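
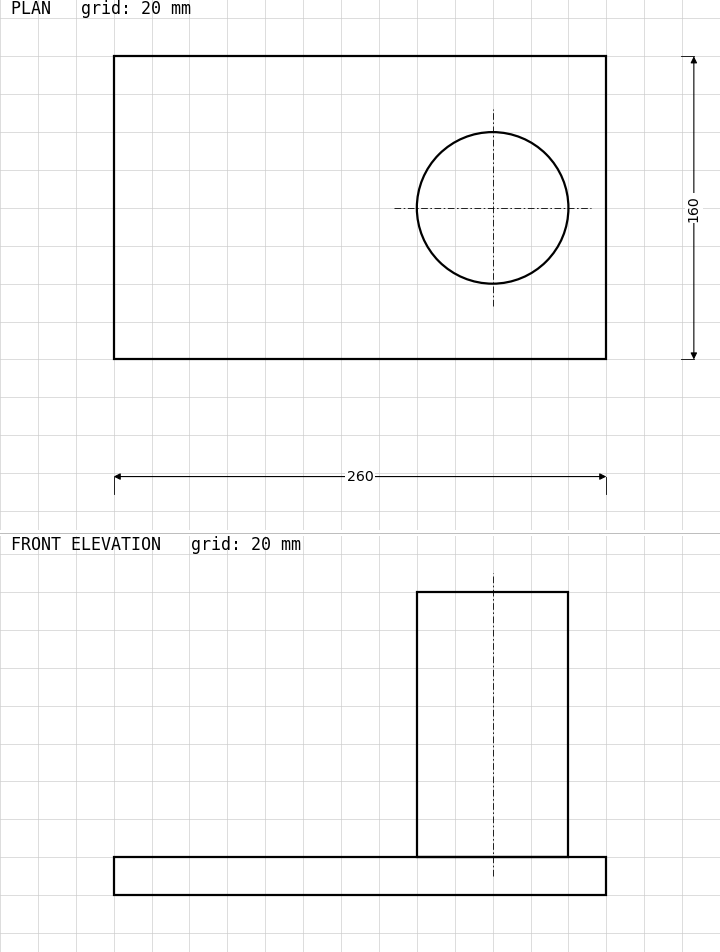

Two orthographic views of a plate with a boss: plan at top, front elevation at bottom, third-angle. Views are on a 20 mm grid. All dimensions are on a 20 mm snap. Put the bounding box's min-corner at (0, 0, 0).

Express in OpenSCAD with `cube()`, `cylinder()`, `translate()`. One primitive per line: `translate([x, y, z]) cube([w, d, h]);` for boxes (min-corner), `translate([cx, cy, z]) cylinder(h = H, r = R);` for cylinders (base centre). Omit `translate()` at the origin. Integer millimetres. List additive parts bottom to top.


cube([260, 160, 20]);
translate([200, 80, 20]) cylinder(h = 140, r = 40);


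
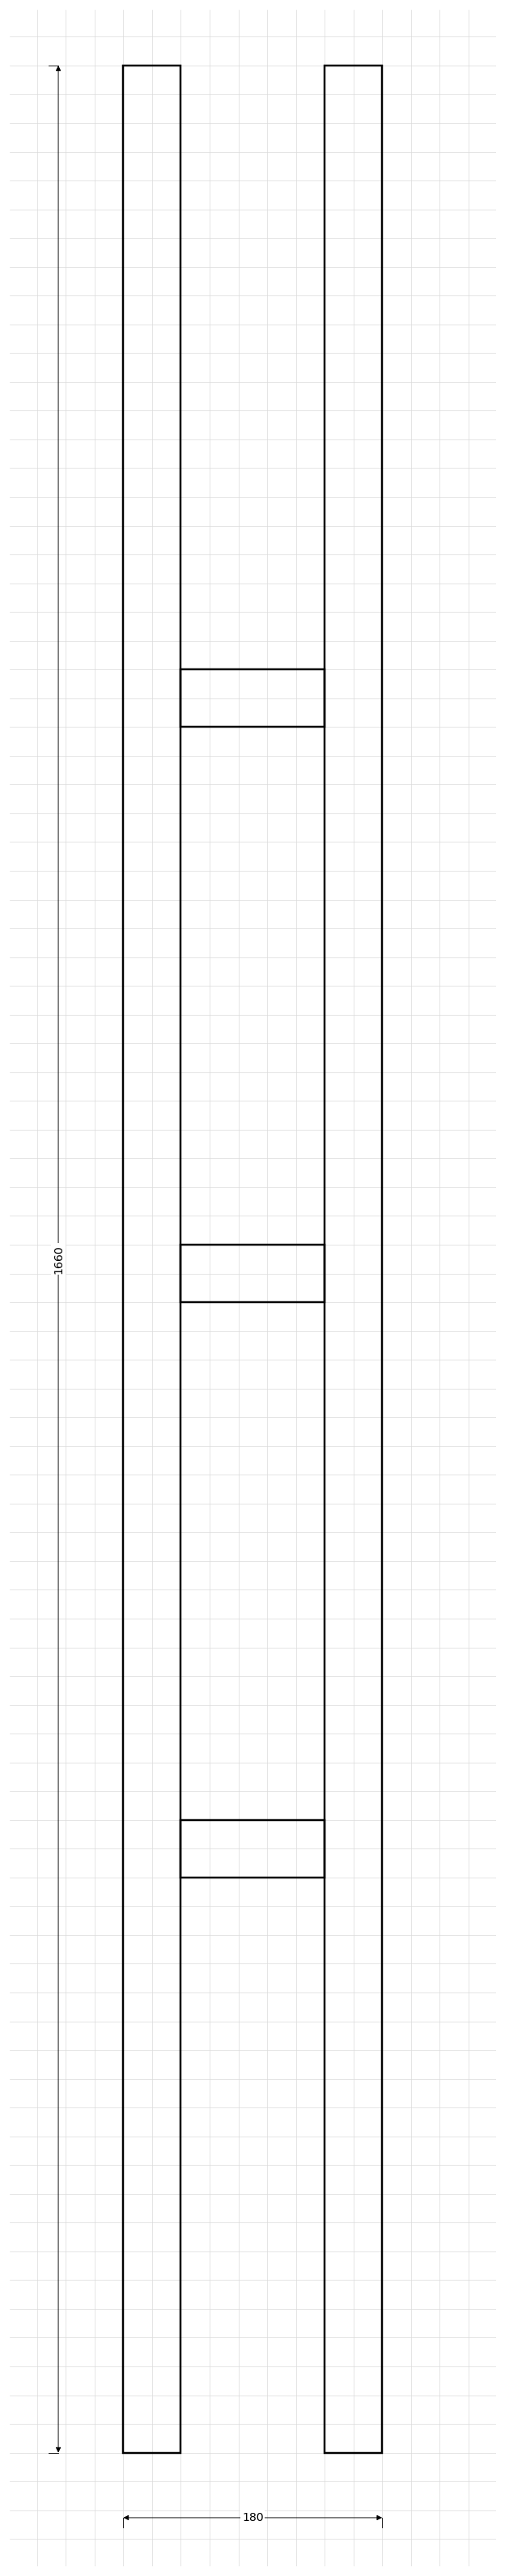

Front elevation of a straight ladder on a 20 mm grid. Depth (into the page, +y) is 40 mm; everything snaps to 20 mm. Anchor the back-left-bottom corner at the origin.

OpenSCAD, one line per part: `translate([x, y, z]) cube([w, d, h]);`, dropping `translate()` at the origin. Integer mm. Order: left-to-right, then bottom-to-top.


cube([40, 40, 1660]);
translate([40, 0, 400]) cube([100, 40, 40]);
translate([40, 0, 800]) cube([100, 40, 40]);
translate([40, 0, 1200]) cube([100, 40, 40]);
translate([140, 0, 0]) cube([40, 40, 1660]);


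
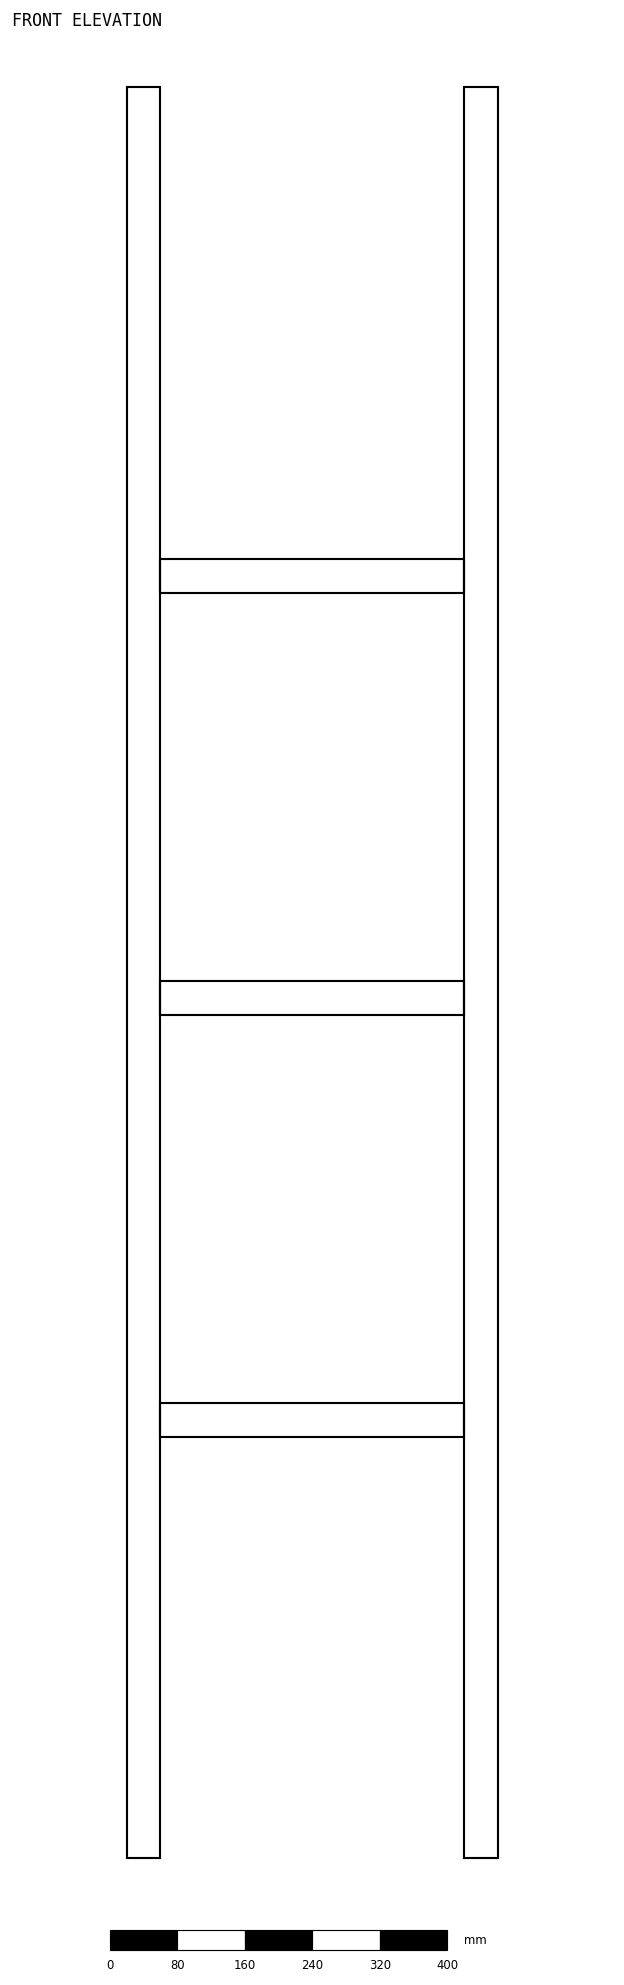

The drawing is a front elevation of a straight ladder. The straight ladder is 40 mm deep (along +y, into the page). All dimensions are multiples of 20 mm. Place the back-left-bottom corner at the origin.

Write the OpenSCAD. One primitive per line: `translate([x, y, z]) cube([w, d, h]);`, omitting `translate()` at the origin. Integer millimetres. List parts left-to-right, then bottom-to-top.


cube([40, 40, 2100]);
translate([40, 0, 500]) cube([360, 40, 40]);
translate([40, 0, 1000]) cube([360, 40, 40]);
translate([40, 0, 1500]) cube([360, 40, 40]);
translate([400, 0, 0]) cube([40, 40, 2100]);


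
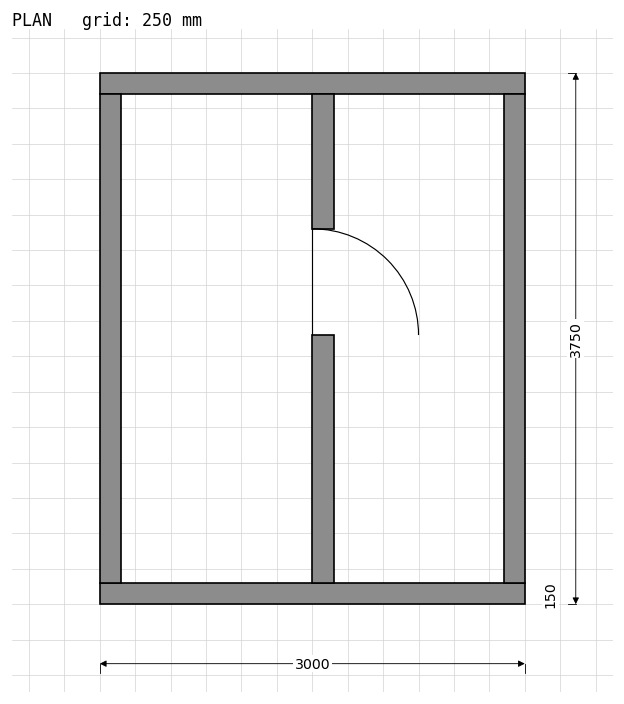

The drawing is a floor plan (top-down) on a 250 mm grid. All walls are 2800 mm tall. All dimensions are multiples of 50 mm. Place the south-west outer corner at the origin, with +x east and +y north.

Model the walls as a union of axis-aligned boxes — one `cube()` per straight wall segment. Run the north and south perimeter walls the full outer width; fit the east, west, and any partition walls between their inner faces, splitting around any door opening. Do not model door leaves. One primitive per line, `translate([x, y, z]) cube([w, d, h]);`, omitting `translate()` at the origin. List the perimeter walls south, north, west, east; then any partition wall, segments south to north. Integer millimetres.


cube([3000, 150, 2800]);
translate([0, 3600, 0]) cube([3000, 150, 2800]);
translate([0, 150, 0]) cube([150, 3450, 2800]);
translate([2850, 150, 0]) cube([150, 3450, 2800]);
translate([1500, 150, 0]) cube([150, 1750, 2800]);
translate([1500, 2650, 0]) cube([150, 950, 2800]);


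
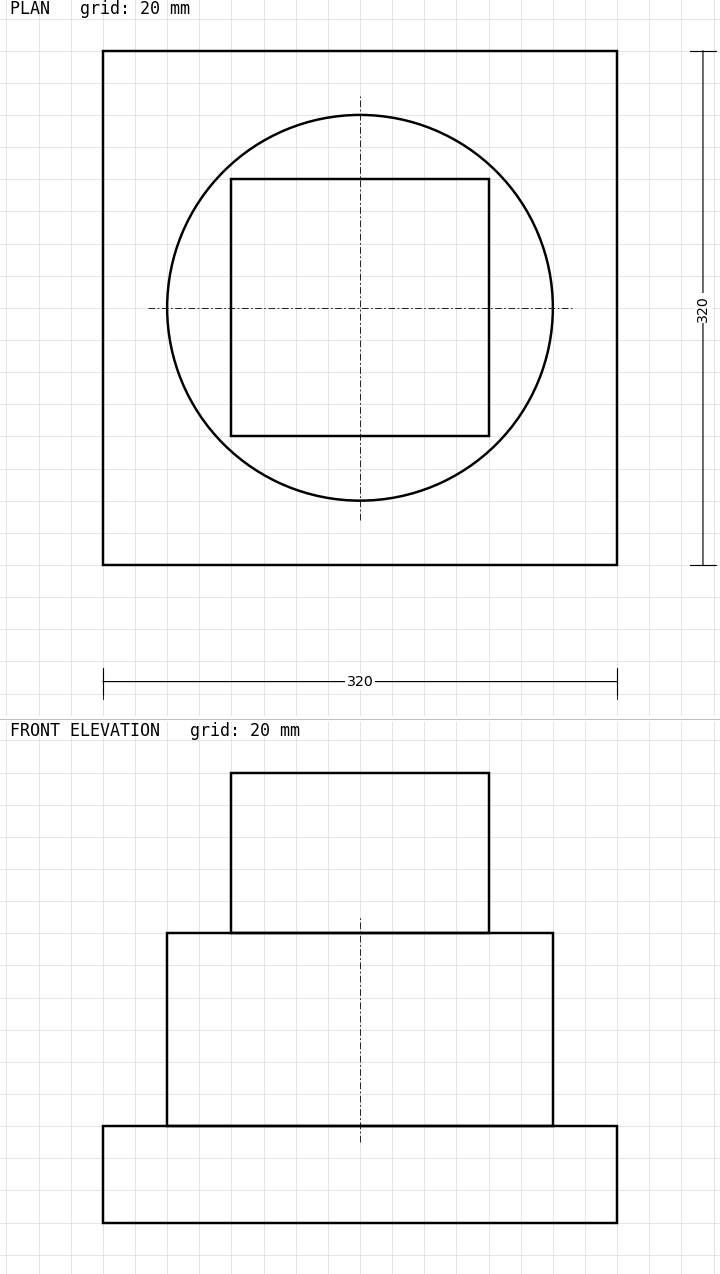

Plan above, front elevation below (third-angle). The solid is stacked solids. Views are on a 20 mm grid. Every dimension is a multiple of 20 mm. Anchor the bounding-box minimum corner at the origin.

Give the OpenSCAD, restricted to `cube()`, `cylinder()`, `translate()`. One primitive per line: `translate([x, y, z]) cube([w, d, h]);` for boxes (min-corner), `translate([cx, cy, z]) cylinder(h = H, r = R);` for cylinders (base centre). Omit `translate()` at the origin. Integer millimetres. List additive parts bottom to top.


cube([320, 320, 60]);
translate([160, 160, 60]) cylinder(h = 120, r = 120);
translate([80, 80, 180]) cube([160, 160, 100]);


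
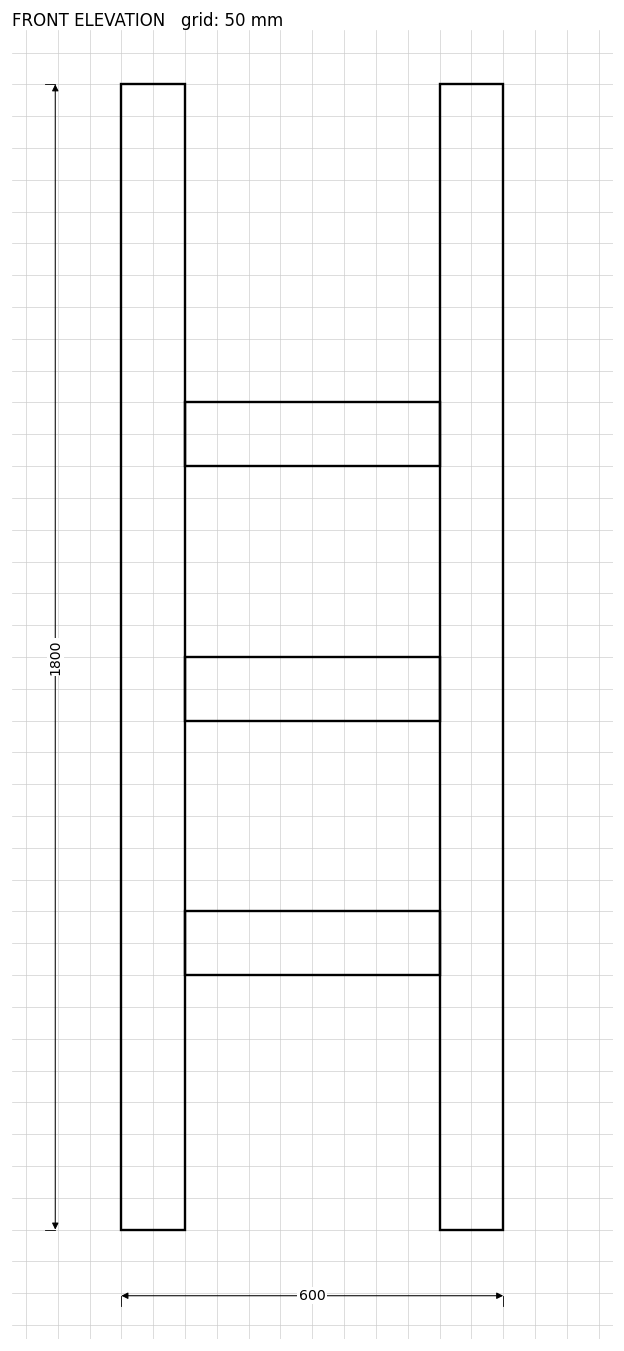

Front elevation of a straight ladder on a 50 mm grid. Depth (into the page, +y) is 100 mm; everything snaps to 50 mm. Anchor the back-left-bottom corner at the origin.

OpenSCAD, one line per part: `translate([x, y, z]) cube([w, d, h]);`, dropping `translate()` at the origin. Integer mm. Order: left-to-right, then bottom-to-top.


cube([100, 100, 1800]);
translate([100, 0, 400]) cube([400, 100, 100]);
translate([100, 0, 800]) cube([400, 100, 100]);
translate([100, 0, 1200]) cube([400, 100, 100]);
translate([500, 0, 0]) cube([100, 100, 1800]);


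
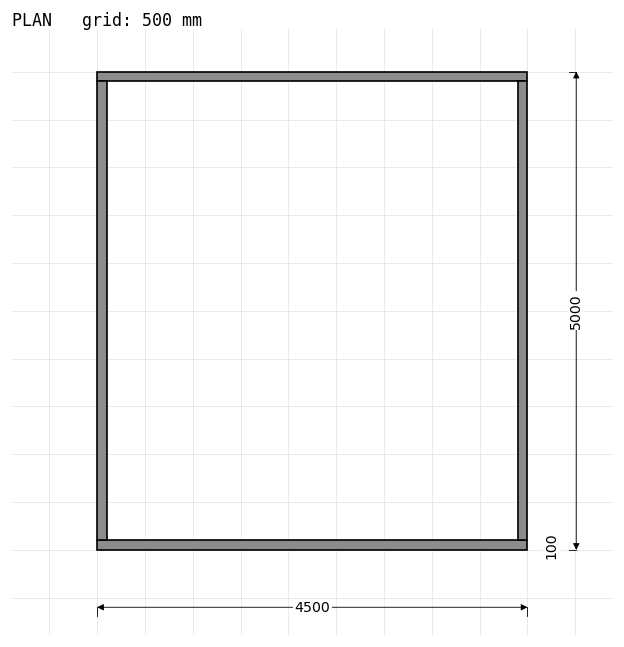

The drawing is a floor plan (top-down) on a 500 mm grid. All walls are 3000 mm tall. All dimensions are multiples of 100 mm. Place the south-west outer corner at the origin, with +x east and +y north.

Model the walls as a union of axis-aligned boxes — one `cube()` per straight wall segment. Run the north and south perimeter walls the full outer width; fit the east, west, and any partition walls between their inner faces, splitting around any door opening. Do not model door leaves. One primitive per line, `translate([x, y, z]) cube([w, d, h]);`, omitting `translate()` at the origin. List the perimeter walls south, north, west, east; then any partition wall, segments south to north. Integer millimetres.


cube([4500, 100, 3000]);
translate([0, 4900, 0]) cube([4500, 100, 3000]);
translate([0, 100, 0]) cube([100, 4800, 3000]);
translate([4400, 100, 0]) cube([100, 4800, 3000]);


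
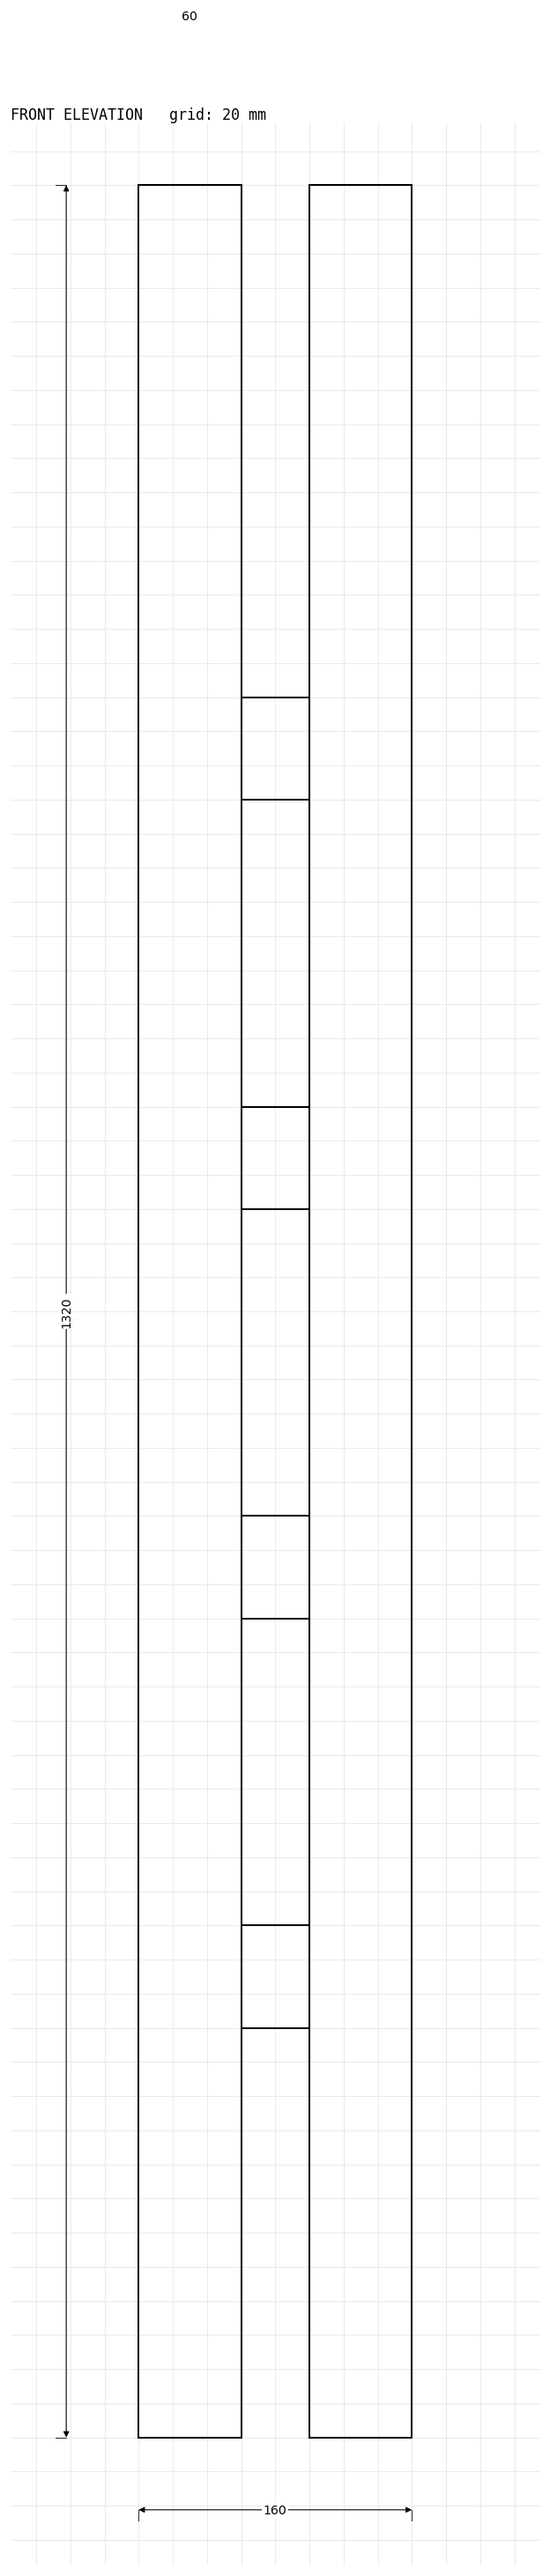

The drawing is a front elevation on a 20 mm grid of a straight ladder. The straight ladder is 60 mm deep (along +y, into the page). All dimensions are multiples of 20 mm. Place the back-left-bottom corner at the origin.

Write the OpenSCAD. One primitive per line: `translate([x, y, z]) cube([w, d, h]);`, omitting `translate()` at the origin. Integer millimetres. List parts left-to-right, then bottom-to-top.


cube([60, 60, 1320]);
translate([60, 0, 240]) cube([40, 60, 60]);
translate([60, 0, 480]) cube([40, 60, 60]);
translate([60, 0, 720]) cube([40, 60, 60]);
translate([60, 0, 960]) cube([40, 60, 60]);
translate([100, 0, 0]) cube([60, 60, 1320]);


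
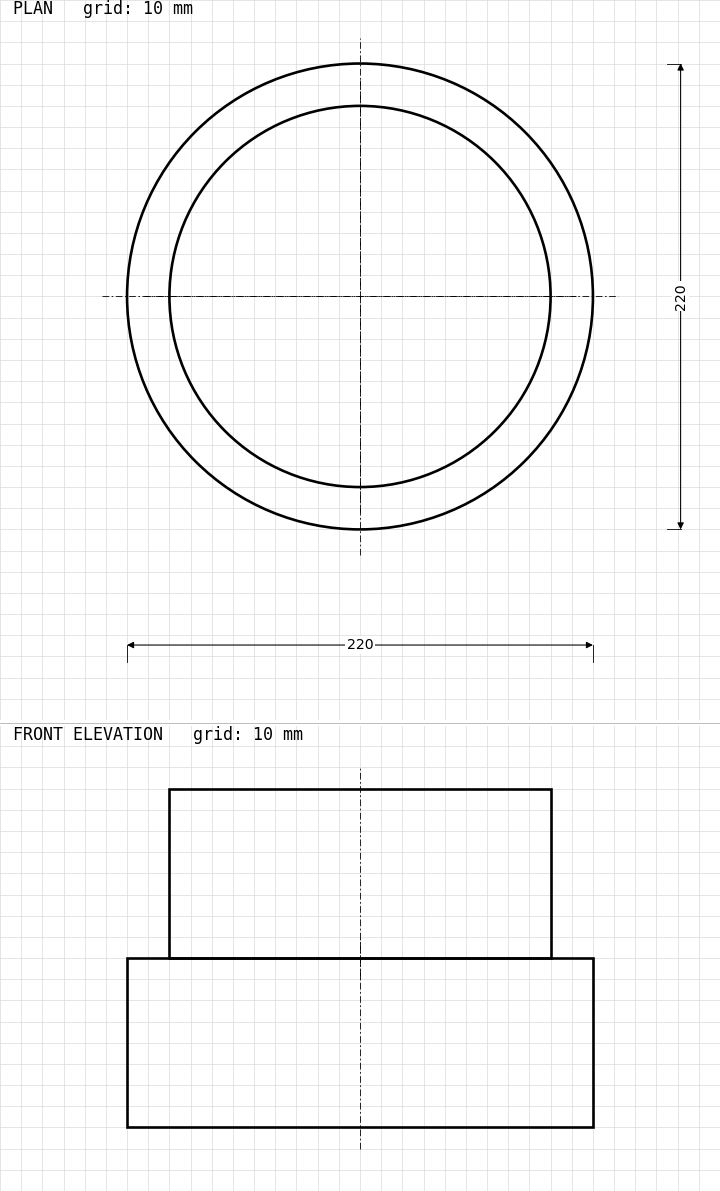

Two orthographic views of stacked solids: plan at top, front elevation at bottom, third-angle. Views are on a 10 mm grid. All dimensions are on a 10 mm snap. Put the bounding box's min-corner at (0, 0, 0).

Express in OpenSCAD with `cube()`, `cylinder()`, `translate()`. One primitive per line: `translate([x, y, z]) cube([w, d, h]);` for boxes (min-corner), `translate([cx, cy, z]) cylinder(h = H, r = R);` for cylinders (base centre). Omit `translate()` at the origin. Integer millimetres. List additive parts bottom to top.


translate([110, 110, 0]) cylinder(h = 80, r = 110);
translate([110, 110, 80]) cylinder(h = 80, r = 90);


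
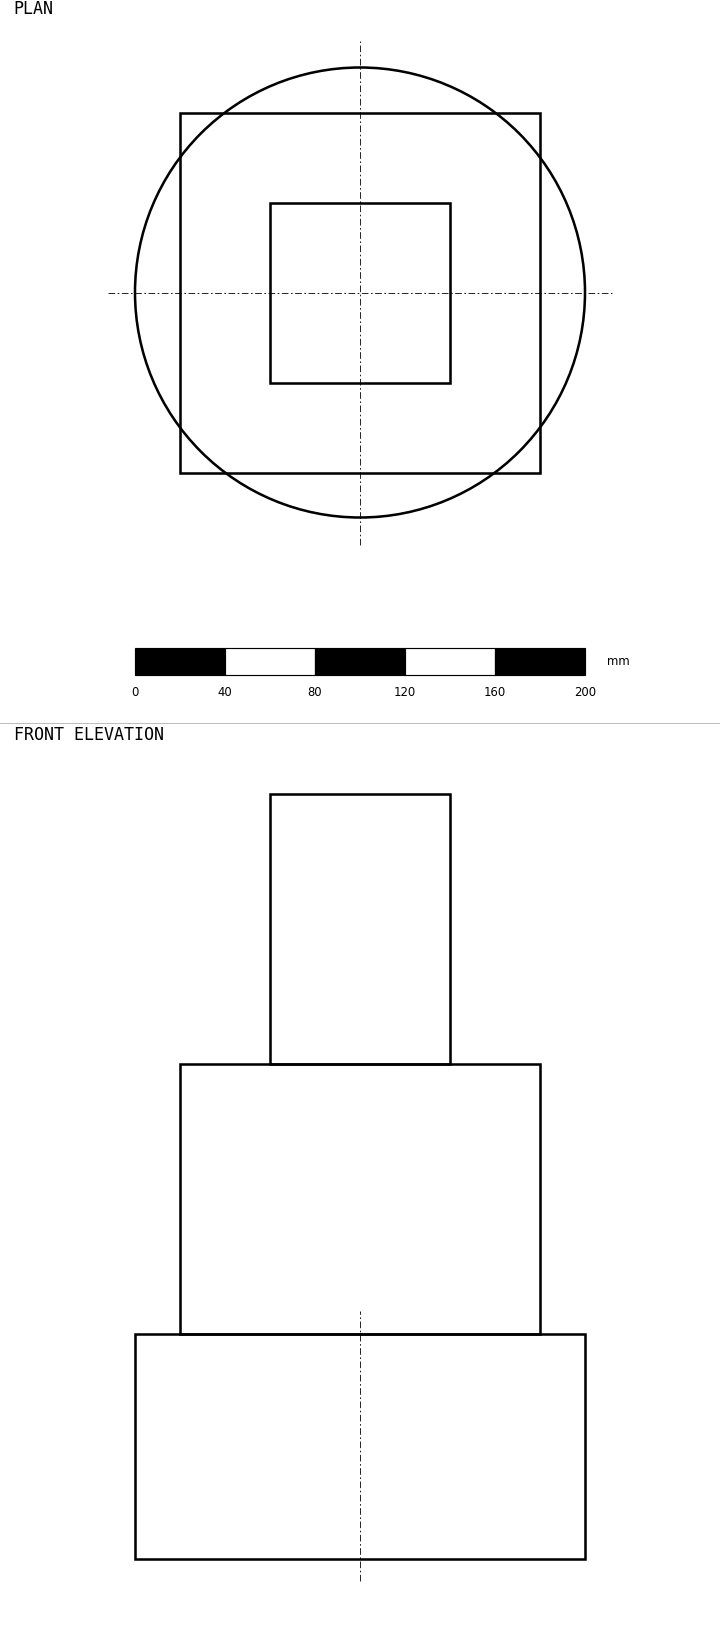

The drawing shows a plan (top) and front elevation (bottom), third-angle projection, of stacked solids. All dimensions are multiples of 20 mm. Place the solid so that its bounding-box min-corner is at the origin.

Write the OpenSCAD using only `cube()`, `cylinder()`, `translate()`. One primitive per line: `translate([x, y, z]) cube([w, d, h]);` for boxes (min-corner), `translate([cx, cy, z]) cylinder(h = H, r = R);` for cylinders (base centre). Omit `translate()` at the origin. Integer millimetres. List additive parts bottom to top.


translate([100, 100, 0]) cylinder(h = 100, r = 100);
translate([20, 20, 100]) cube([160, 160, 120]);
translate([60, 60, 220]) cube([80, 80, 120]);


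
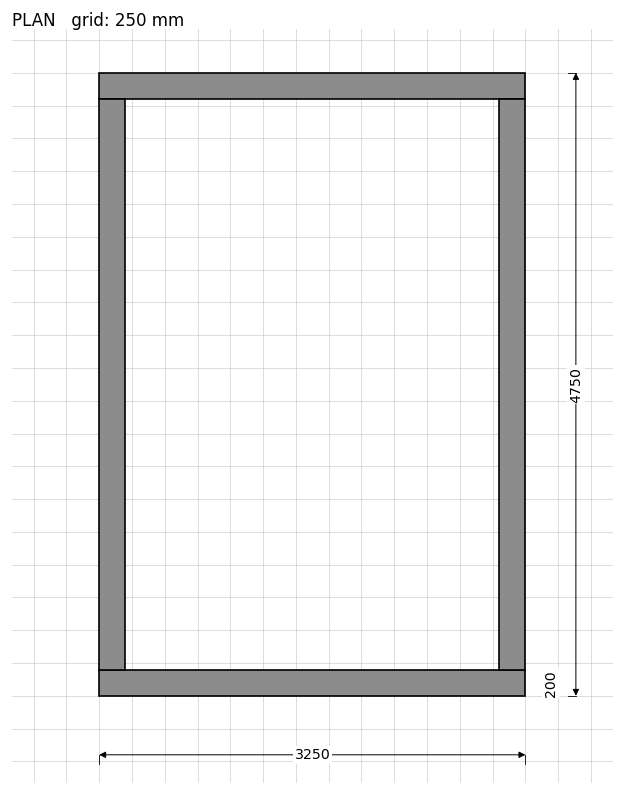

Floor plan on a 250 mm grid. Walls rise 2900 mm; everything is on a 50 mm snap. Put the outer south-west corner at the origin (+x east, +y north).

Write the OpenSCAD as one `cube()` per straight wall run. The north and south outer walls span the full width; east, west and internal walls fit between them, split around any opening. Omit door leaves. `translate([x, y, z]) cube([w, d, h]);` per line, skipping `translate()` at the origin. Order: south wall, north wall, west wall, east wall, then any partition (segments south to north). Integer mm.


cube([3250, 200, 2900]);
translate([0, 4550, 0]) cube([3250, 200, 2900]);
translate([0, 200, 0]) cube([200, 4350, 2900]);
translate([3050, 200, 0]) cube([200, 4350, 2900]);


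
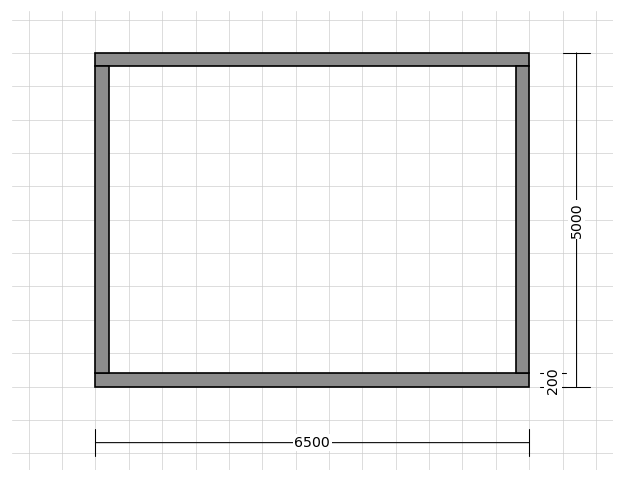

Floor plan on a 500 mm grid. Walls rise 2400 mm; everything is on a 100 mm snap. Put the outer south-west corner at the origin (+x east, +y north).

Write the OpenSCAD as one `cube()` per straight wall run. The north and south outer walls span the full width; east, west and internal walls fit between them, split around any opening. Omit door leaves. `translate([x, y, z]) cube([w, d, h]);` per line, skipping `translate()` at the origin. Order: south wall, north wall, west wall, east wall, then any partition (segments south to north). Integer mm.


cube([6500, 200, 2400]);
translate([0, 4800, 0]) cube([6500, 200, 2400]);
translate([0, 200, 0]) cube([200, 4600, 2400]);
translate([6300, 200, 0]) cube([200, 4600, 2400]);


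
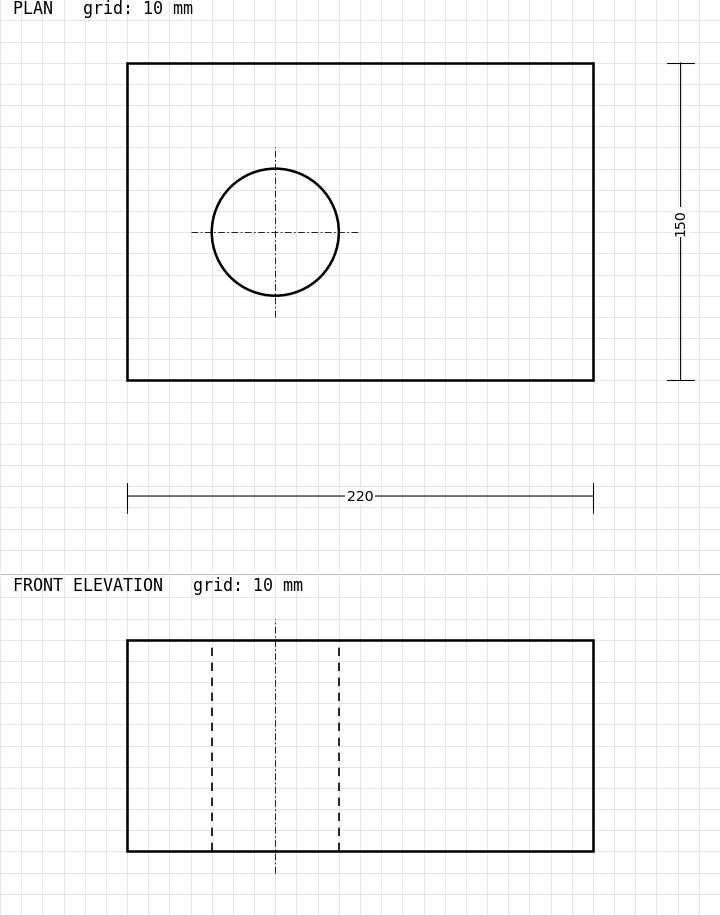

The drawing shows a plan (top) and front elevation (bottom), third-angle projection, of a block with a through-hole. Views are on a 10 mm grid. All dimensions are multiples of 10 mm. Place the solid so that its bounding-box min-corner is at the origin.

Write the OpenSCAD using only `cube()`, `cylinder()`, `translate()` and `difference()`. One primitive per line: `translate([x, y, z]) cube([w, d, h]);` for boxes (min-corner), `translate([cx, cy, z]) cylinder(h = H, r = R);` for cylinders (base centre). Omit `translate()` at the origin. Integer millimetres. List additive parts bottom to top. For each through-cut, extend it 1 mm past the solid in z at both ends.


difference() {
  cube([220, 150, 100]);
  translate([70, 70, -1]) cylinder(h = 102, r = 30);
}


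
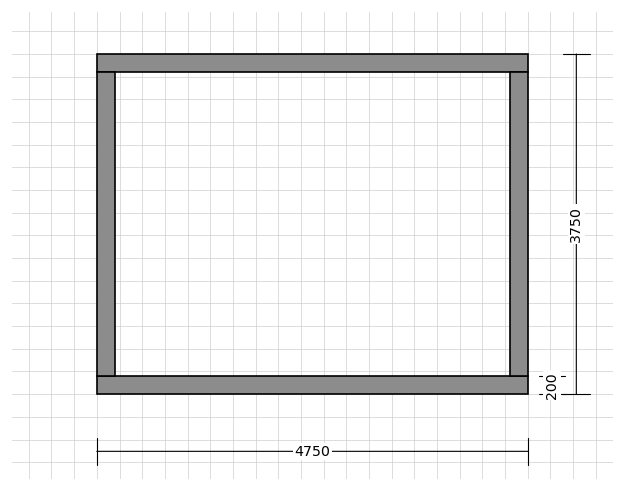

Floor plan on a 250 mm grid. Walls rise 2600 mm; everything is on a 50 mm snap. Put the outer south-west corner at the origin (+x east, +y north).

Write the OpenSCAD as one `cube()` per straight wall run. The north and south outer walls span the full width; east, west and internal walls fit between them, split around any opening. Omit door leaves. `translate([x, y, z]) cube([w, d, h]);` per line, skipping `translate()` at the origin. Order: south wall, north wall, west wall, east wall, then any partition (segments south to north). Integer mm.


cube([4750, 200, 2600]);
translate([0, 3550, 0]) cube([4750, 200, 2600]);
translate([0, 200, 0]) cube([200, 3350, 2600]);
translate([4550, 200, 0]) cube([200, 3350, 2600]);


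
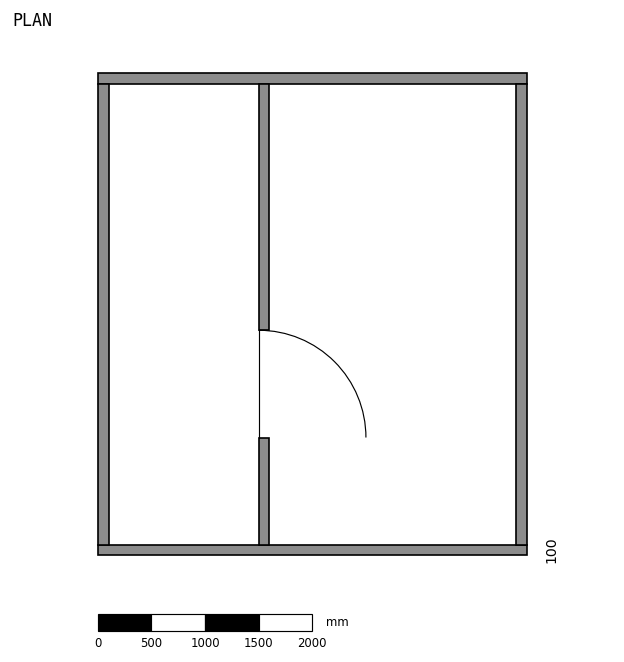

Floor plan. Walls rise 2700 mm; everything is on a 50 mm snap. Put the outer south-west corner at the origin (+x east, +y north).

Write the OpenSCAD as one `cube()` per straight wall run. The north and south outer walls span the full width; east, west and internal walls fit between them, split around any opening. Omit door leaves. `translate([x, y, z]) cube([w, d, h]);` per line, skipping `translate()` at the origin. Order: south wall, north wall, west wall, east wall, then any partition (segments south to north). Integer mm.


cube([4000, 100, 2700]);
translate([0, 4400, 0]) cube([4000, 100, 2700]);
translate([0, 100, 0]) cube([100, 4300, 2700]);
translate([3900, 100, 0]) cube([100, 4300, 2700]);
translate([1500, 100, 0]) cube([100, 1000, 2700]);
translate([1500, 2100, 0]) cube([100, 2300, 2700]);


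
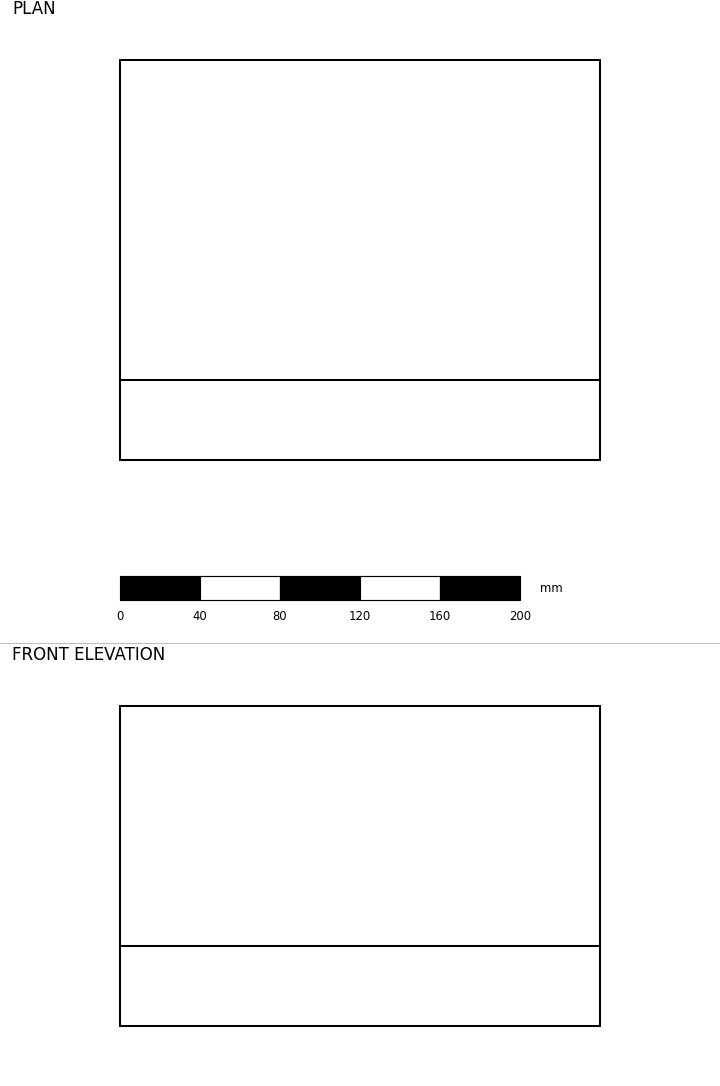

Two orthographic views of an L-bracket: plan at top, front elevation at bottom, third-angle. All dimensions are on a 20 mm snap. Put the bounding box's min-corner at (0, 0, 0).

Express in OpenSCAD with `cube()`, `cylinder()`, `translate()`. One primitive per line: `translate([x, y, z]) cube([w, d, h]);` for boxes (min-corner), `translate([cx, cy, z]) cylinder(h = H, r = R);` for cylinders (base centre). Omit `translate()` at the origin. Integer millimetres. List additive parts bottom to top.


cube([240, 200, 40]);
translate([0, 0, 40]) cube([240, 40, 120]);


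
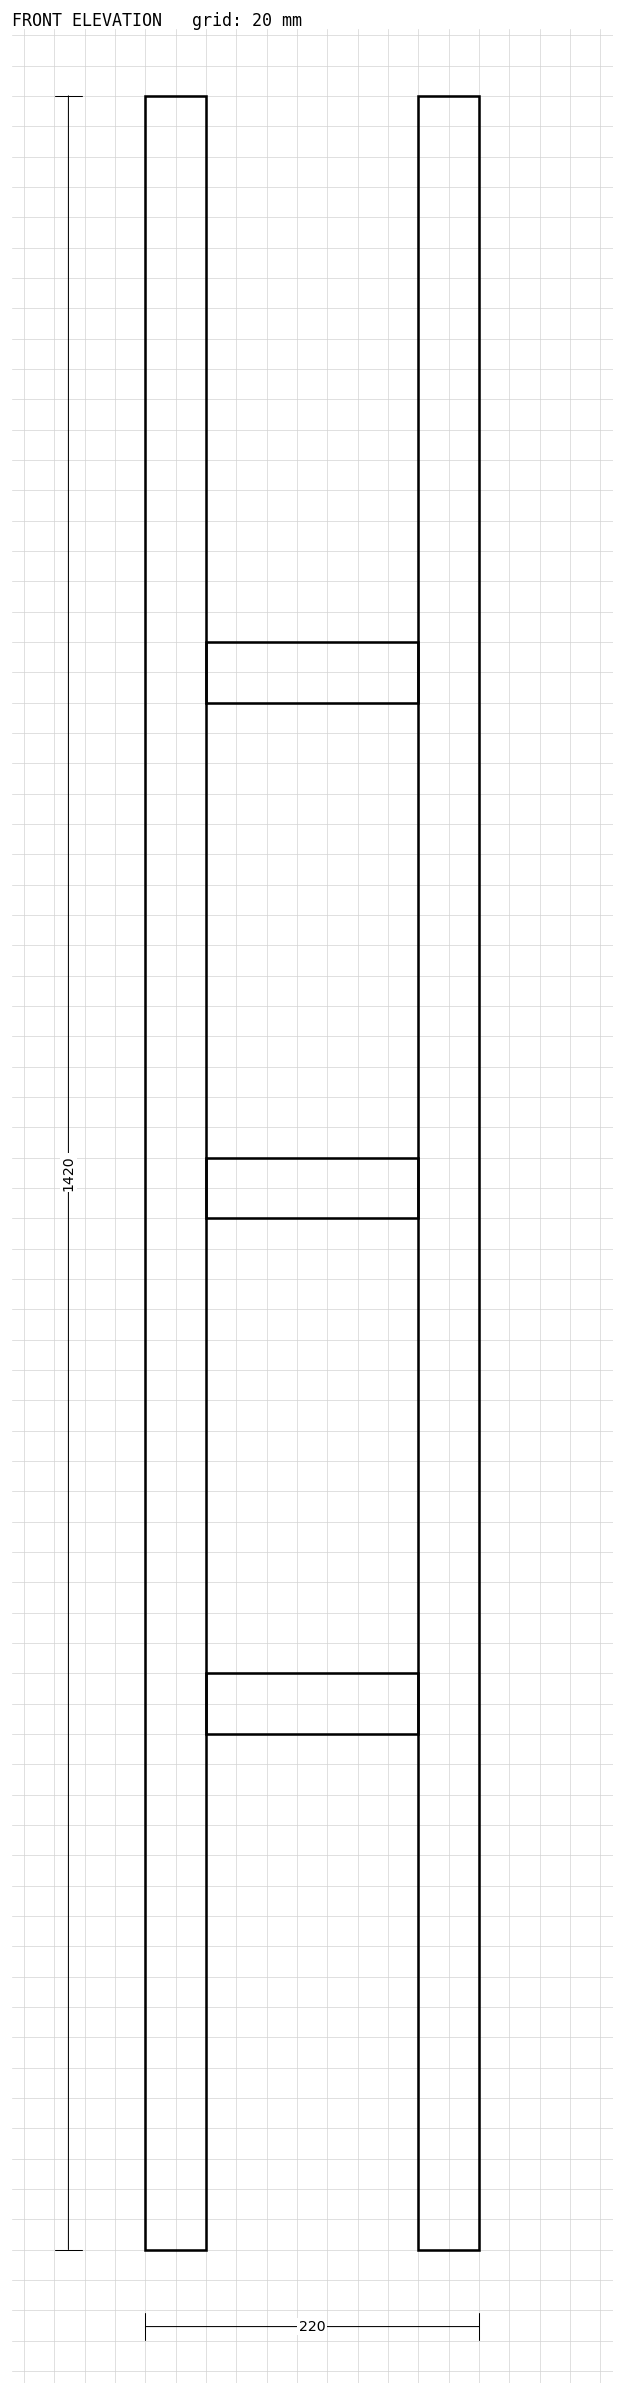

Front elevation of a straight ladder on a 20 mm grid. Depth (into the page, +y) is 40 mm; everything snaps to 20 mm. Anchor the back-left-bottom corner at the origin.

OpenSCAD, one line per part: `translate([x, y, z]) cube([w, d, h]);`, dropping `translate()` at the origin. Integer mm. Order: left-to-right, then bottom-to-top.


cube([40, 40, 1420]);
translate([40, 0, 340]) cube([140, 40, 40]);
translate([40, 0, 680]) cube([140, 40, 40]);
translate([40, 0, 1020]) cube([140, 40, 40]);
translate([180, 0, 0]) cube([40, 40, 1420]);


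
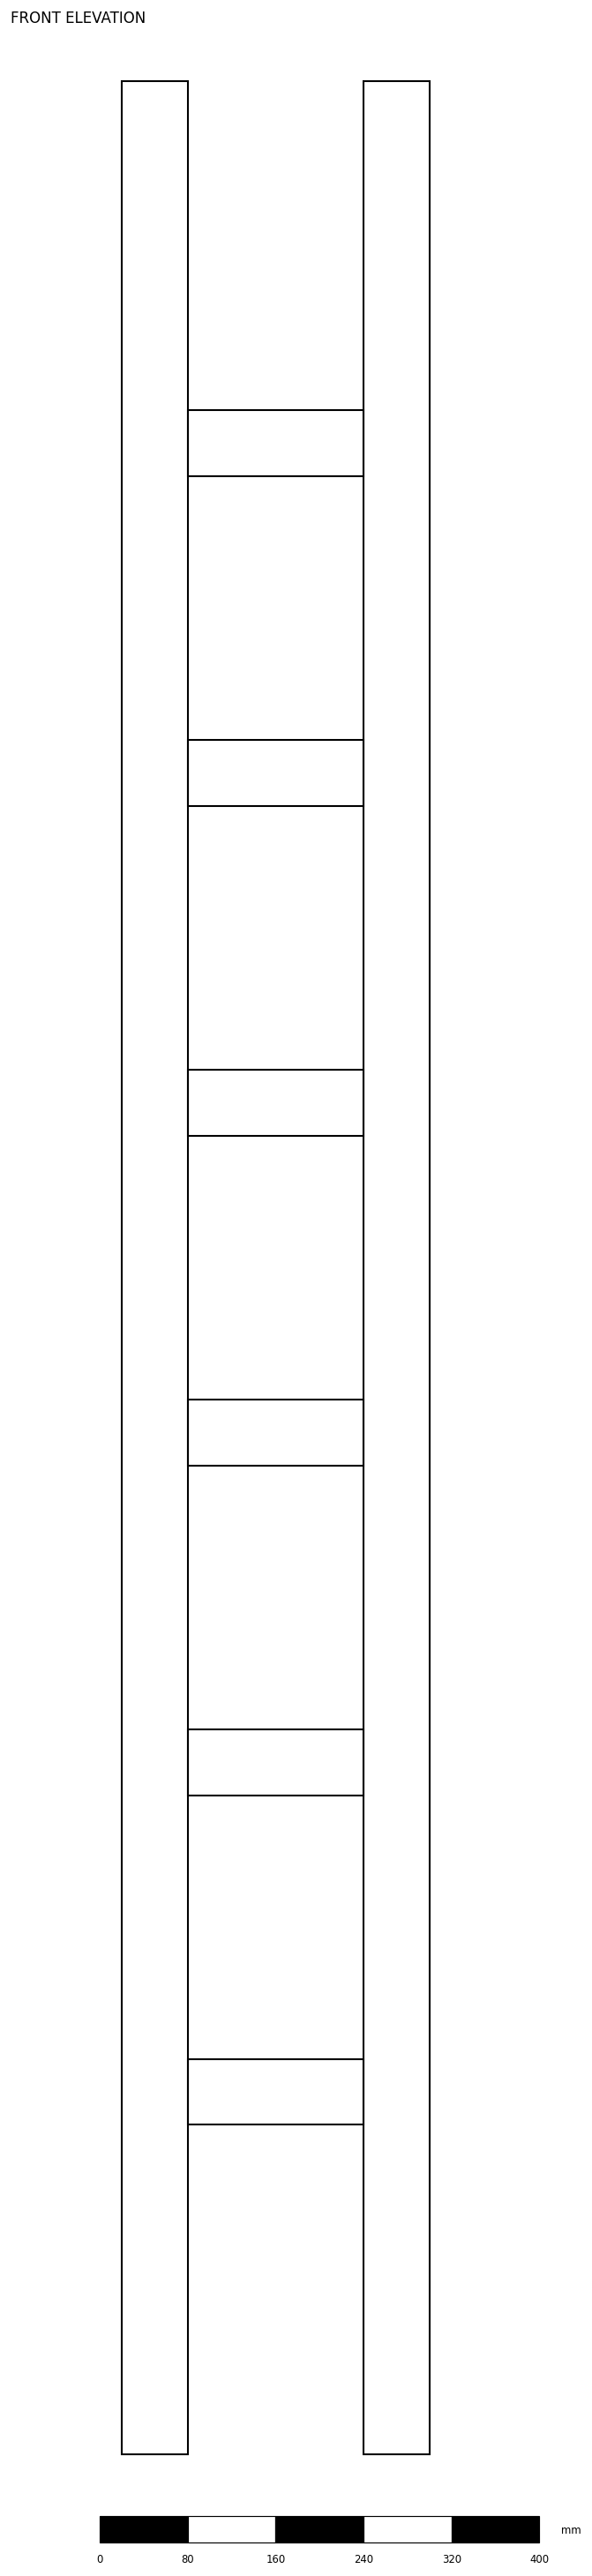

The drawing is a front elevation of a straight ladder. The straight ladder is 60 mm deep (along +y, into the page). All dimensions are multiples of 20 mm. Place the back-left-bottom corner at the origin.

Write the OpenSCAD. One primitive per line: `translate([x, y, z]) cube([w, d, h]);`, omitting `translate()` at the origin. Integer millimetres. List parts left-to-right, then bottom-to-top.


cube([60, 60, 2160]);
translate([60, 0, 300]) cube([160, 60, 60]);
translate([60, 0, 600]) cube([160, 60, 60]);
translate([60, 0, 900]) cube([160, 60, 60]);
translate([60, 0, 1200]) cube([160, 60, 60]);
translate([60, 0, 1500]) cube([160, 60, 60]);
translate([60, 0, 1800]) cube([160, 60, 60]);
translate([220, 0, 0]) cube([60, 60, 2160]);


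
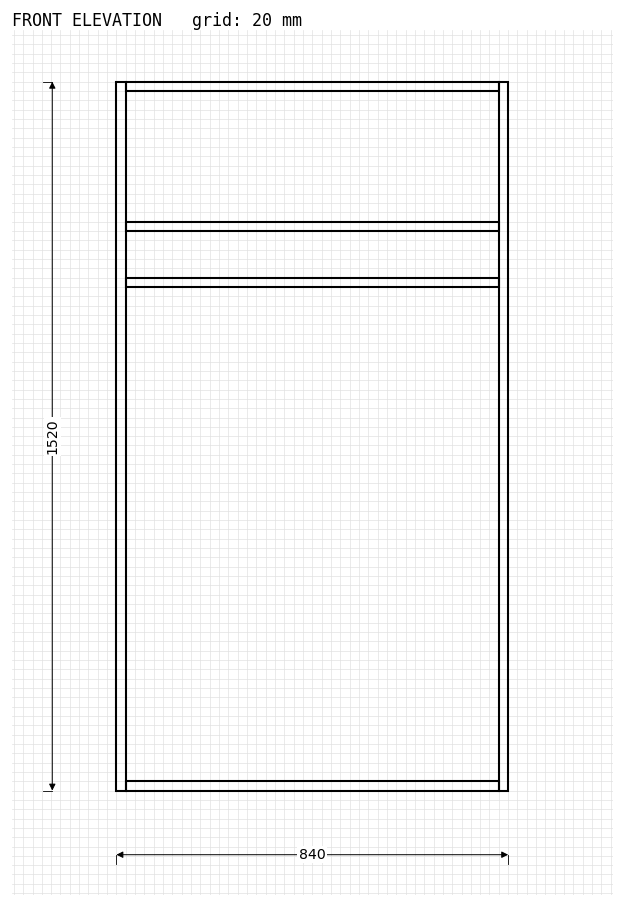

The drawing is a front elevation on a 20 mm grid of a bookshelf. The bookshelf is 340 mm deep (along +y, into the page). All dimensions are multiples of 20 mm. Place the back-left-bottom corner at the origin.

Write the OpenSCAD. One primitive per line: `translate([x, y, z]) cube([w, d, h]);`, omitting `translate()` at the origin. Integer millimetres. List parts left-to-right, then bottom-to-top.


cube([20, 340, 1520]);
translate([20, 0, 0]) cube([800, 340, 20]);
translate([20, 0, 1080]) cube([800, 340, 20]);
translate([20, 0, 1200]) cube([800, 340, 20]);
translate([20, 0, 1500]) cube([800, 340, 20]);
translate([820, 0, 0]) cube([20, 340, 1520]);


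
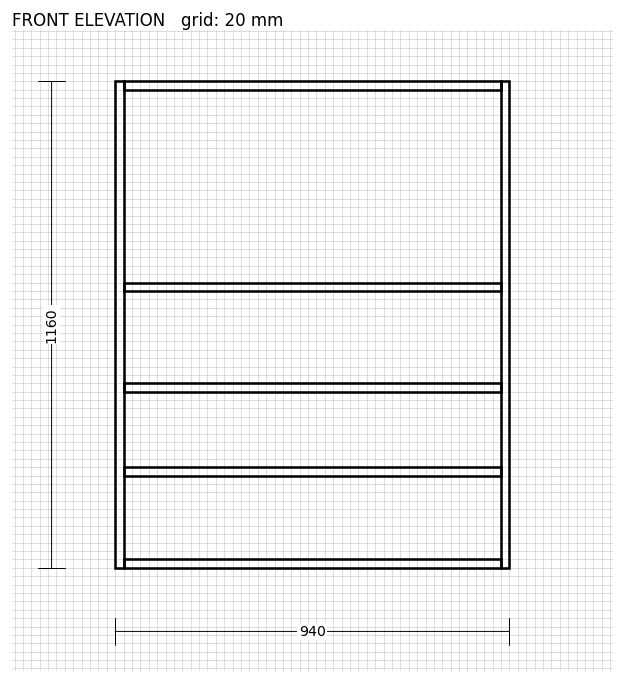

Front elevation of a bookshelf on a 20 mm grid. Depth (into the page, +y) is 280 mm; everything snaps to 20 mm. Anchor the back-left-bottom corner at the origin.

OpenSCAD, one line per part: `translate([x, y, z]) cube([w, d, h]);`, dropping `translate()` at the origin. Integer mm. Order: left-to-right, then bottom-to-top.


cube([20, 280, 1160]);
translate([20, 0, 0]) cube([900, 280, 20]);
translate([20, 0, 220]) cube([900, 280, 20]);
translate([20, 0, 420]) cube([900, 280, 20]);
translate([20, 0, 660]) cube([900, 280, 20]);
translate([20, 0, 1140]) cube([900, 280, 20]);
translate([920, 0, 0]) cube([20, 280, 1160]);


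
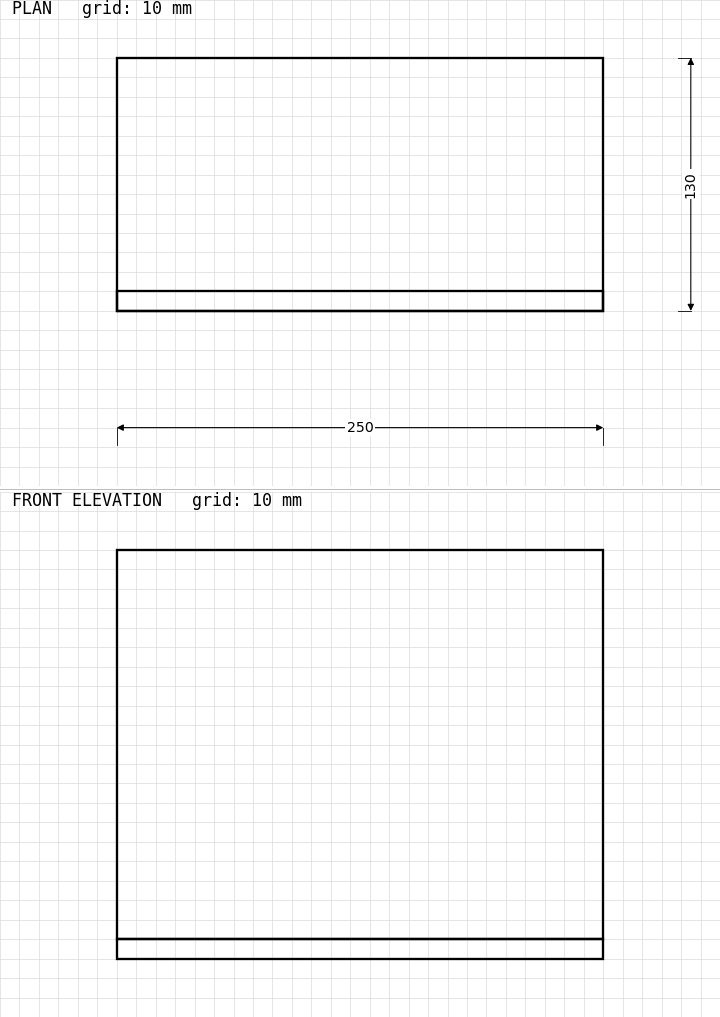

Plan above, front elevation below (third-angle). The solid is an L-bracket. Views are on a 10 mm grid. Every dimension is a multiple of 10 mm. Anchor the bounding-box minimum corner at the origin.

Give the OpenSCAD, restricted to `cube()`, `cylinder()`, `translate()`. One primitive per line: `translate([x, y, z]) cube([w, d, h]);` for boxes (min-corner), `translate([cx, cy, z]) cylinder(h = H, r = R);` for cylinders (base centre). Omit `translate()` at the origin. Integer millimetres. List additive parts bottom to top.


cube([250, 130, 10]);
translate([0, 0, 10]) cube([250, 10, 200]);


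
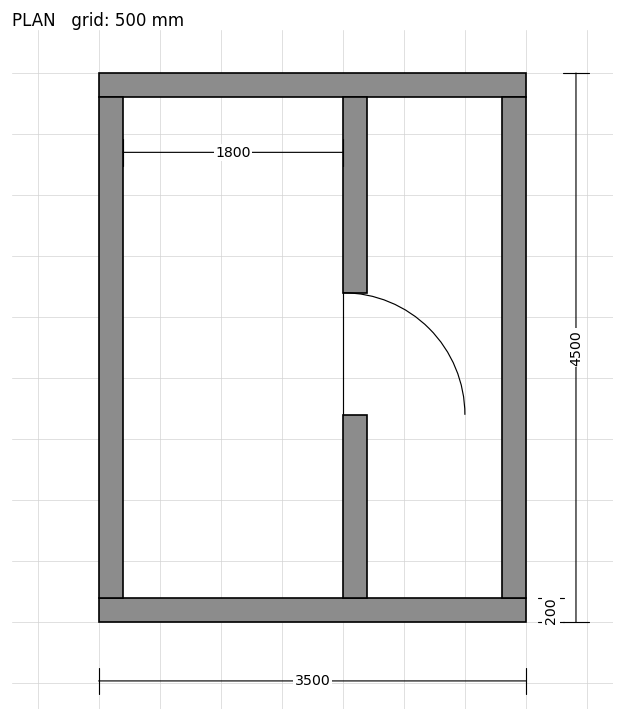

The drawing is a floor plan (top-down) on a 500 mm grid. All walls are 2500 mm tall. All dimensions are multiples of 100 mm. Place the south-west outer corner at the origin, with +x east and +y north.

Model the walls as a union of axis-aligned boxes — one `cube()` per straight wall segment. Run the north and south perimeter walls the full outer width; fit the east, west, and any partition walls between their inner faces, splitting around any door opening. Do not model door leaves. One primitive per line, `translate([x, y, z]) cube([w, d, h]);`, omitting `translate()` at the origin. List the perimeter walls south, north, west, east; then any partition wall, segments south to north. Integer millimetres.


cube([3500, 200, 2500]);
translate([0, 4300, 0]) cube([3500, 200, 2500]);
translate([0, 200, 0]) cube([200, 4100, 2500]);
translate([3300, 200, 0]) cube([200, 4100, 2500]);
translate([2000, 200, 0]) cube([200, 1500, 2500]);
translate([2000, 2700, 0]) cube([200, 1600, 2500]);


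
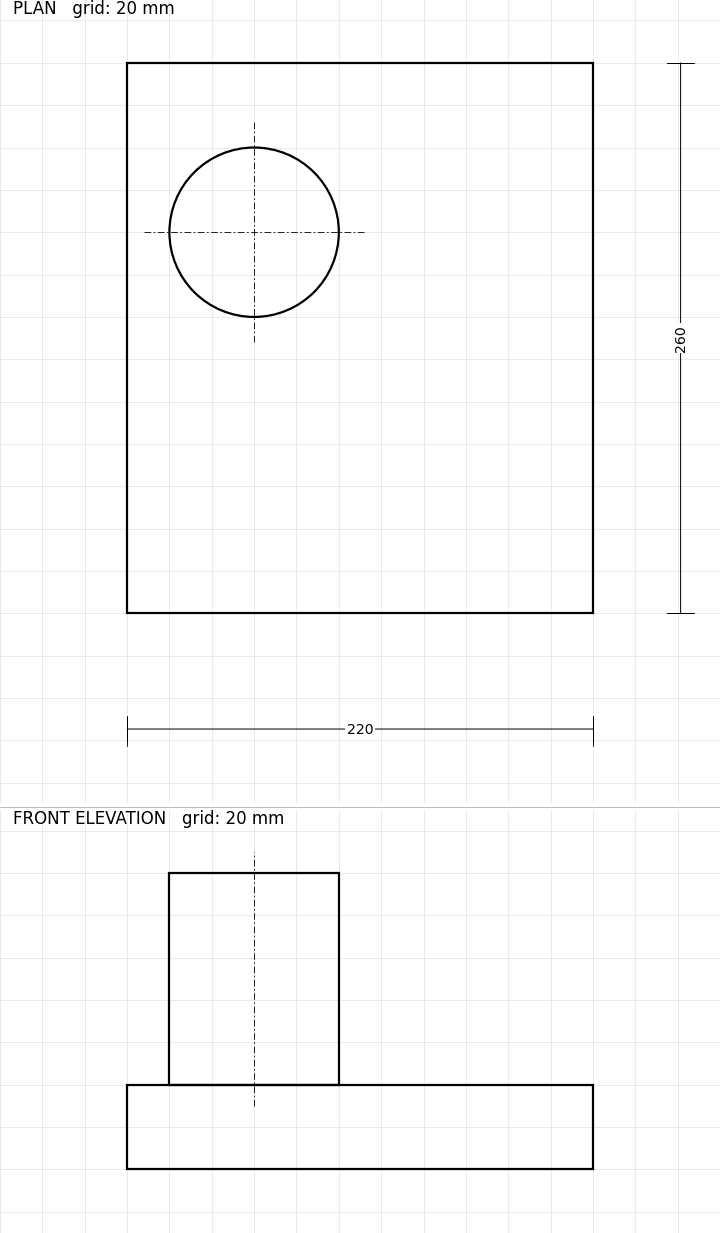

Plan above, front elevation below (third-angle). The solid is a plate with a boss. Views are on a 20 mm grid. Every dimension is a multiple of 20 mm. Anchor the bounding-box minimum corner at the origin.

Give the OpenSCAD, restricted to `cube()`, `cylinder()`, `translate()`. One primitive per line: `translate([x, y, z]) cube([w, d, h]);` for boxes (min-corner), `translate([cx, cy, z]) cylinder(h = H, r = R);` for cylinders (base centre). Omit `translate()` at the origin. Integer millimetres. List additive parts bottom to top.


cube([220, 260, 40]);
translate([60, 180, 40]) cylinder(h = 100, r = 40);


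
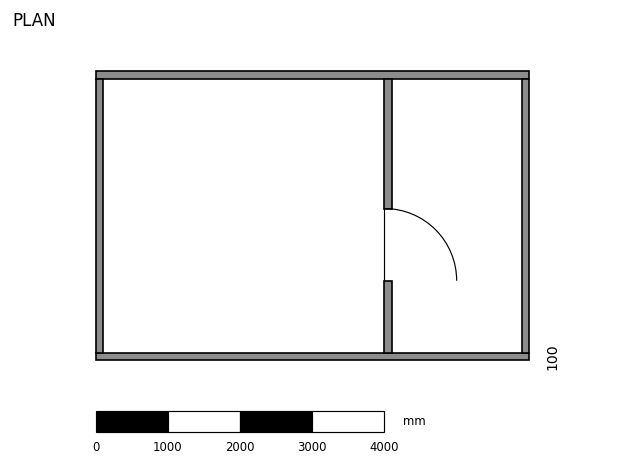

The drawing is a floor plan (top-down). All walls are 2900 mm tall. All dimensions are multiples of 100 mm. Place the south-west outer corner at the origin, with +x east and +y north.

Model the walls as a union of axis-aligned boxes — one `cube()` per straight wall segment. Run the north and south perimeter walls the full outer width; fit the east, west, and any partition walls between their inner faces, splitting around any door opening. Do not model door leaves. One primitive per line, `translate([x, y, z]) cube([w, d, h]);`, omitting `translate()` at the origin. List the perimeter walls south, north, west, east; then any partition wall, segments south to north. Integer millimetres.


cube([6000, 100, 2900]);
translate([0, 3900, 0]) cube([6000, 100, 2900]);
translate([0, 100, 0]) cube([100, 3800, 2900]);
translate([5900, 100, 0]) cube([100, 3800, 2900]);
translate([4000, 100, 0]) cube([100, 1000, 2900]);
translate([4000, 2100, 0]) cube([100, 1800, 2900]);


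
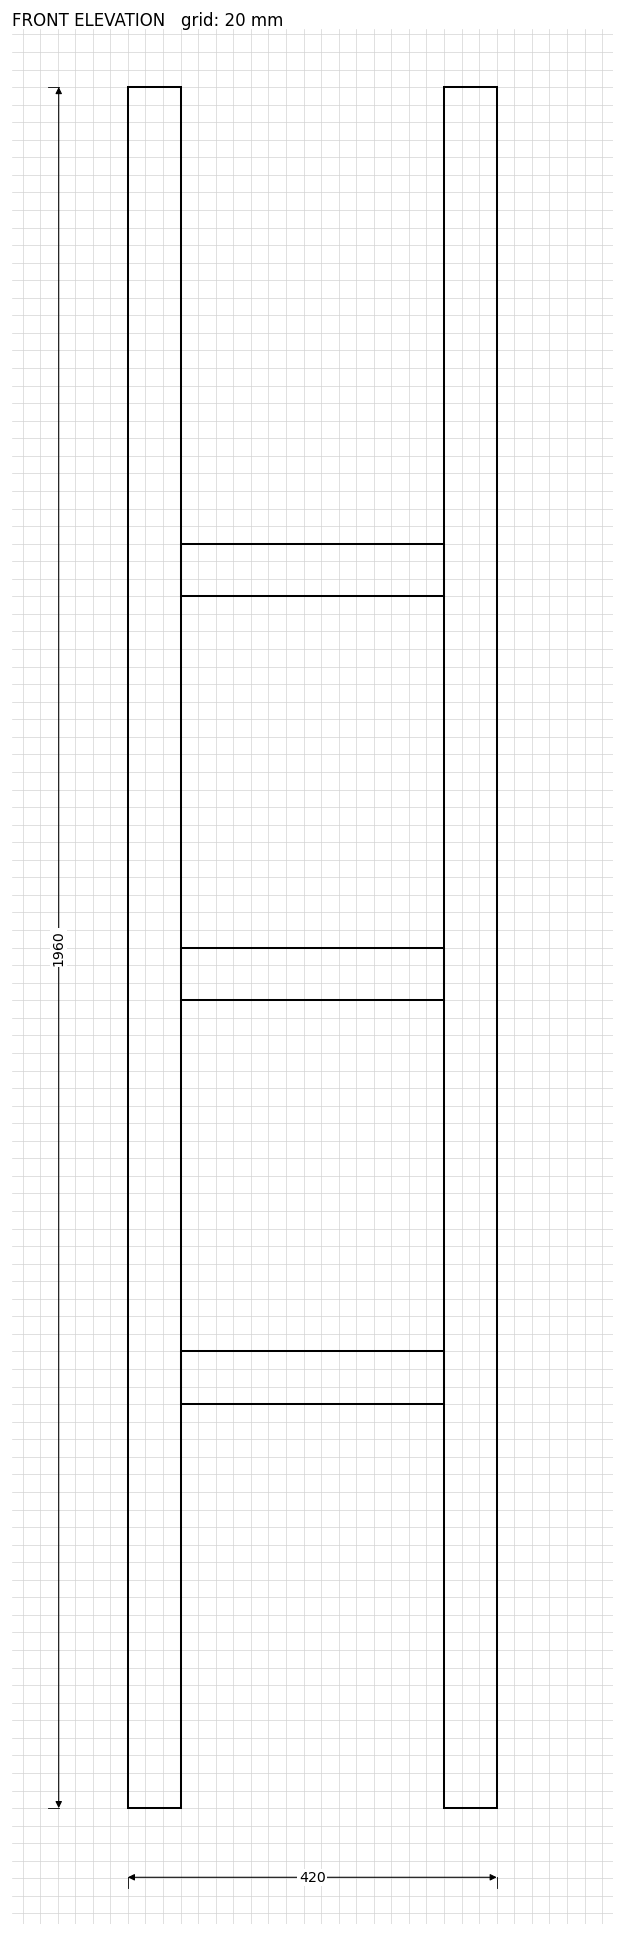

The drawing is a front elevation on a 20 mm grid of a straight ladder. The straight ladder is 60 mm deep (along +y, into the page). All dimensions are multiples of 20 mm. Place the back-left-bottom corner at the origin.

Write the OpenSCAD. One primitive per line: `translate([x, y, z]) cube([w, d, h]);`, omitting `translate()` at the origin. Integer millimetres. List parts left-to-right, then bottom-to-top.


cube([60, 60, 1960]);
translate([60, 0, 460]) cube([300, 60, 60]);
translate([60, 0, 920]) cube([300, 60, 60]);
translate([60, 0, 1380]) cube([300, 60, 60]);
translate([360, 0, 0]) cube([60, 60, 1960]);


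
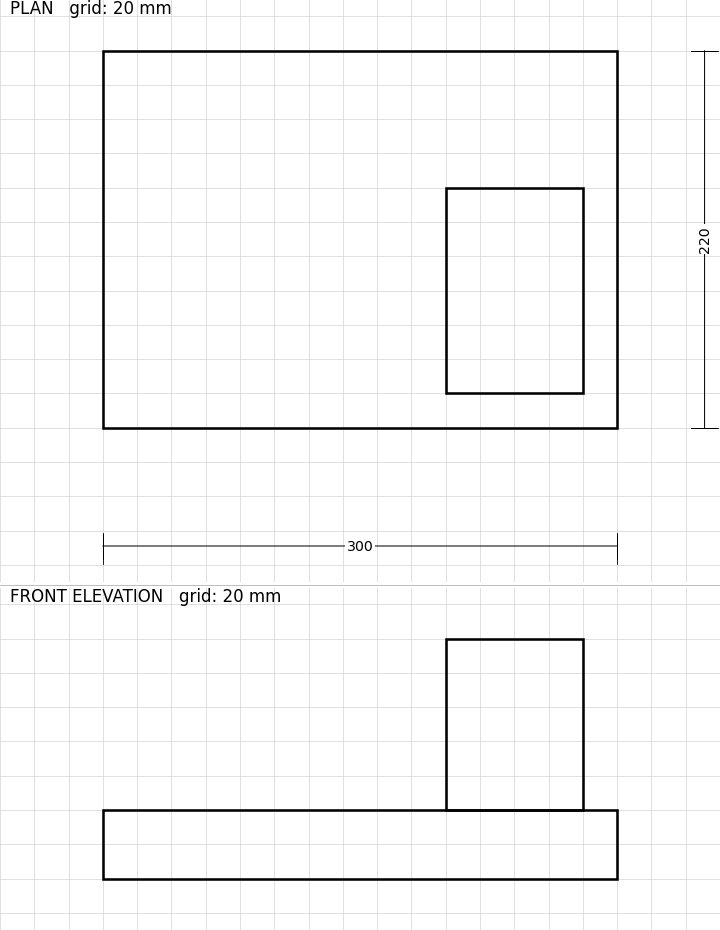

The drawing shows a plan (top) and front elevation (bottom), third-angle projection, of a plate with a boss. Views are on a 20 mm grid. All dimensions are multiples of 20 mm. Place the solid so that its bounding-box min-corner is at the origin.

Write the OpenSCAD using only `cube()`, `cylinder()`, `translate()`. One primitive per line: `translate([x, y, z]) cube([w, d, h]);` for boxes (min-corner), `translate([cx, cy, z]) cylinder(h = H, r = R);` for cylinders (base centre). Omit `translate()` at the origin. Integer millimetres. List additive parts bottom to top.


cube([300, 220, 40]);
translate([200, 20, 40]) cube([80, 120, 100]);


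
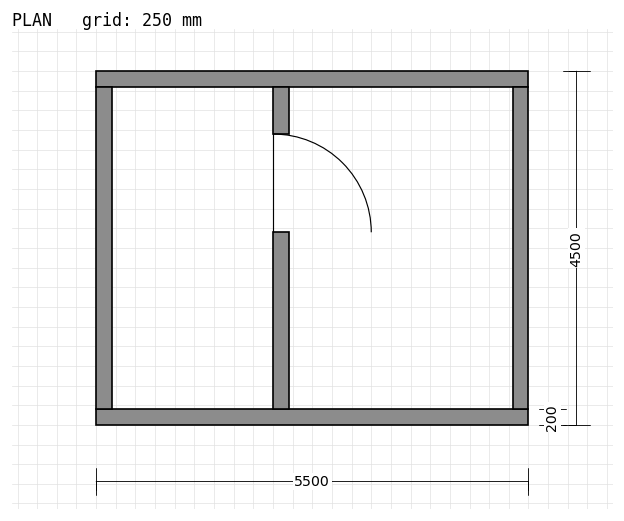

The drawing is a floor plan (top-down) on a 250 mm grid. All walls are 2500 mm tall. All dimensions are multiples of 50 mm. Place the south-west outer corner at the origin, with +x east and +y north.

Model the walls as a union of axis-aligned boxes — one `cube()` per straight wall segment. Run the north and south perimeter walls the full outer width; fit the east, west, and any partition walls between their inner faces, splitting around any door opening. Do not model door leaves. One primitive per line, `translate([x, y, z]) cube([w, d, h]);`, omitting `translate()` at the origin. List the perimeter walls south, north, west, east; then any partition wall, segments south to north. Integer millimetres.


cube([5500, 200, 2500]);
translate([0, 4300, 0]) cube([5500, 200, 2500]);
translate([0, 200, 0]) cube([200, 4100, 2500]);
translate([5300, 200, 0]) cube([200, 4100, 2500]);
translate([2250, 200, 0]) cube([200, 2250, 2500]);
translate([2250, 3700, 0]) cube([200, 600, 2500]);


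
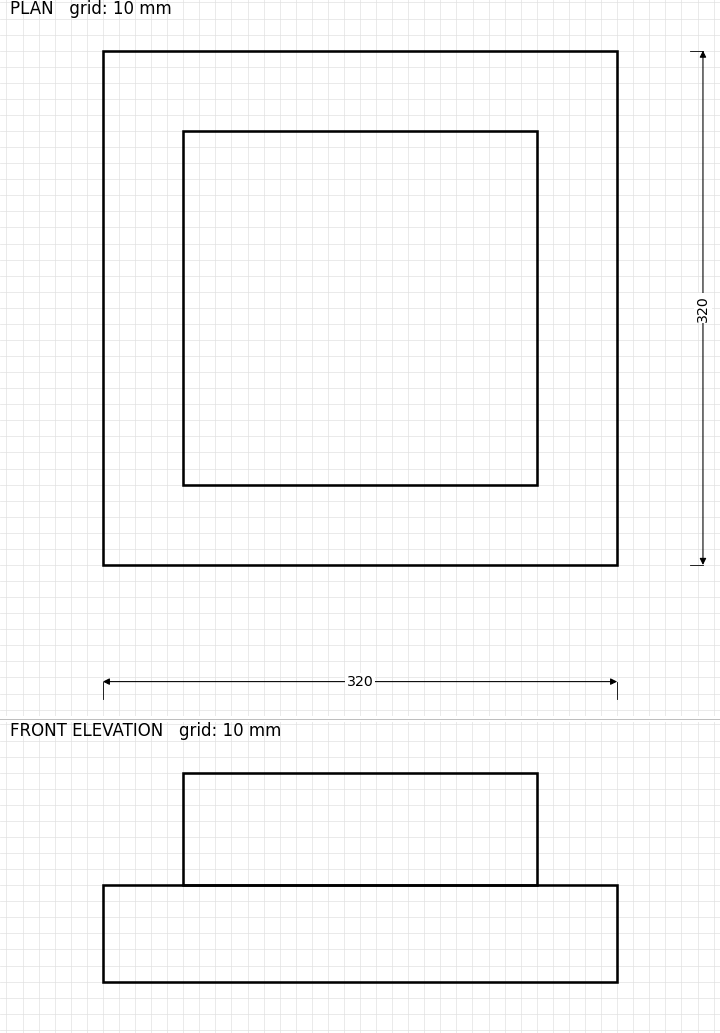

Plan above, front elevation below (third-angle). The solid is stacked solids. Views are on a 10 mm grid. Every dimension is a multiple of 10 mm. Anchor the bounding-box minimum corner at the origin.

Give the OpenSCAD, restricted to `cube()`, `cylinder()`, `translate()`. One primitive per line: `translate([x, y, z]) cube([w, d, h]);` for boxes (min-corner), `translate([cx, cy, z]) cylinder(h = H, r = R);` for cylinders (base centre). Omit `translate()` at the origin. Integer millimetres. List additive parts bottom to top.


cube([320, 320, 60]);
translate([50, 50, 60]) cube([220, 220, 70]);


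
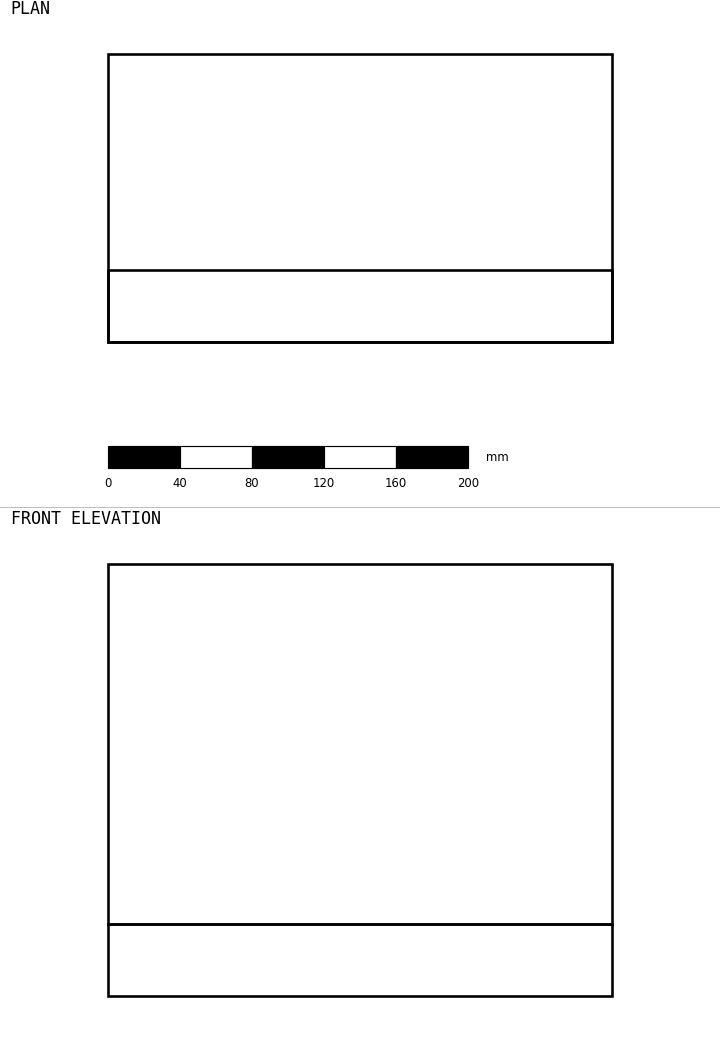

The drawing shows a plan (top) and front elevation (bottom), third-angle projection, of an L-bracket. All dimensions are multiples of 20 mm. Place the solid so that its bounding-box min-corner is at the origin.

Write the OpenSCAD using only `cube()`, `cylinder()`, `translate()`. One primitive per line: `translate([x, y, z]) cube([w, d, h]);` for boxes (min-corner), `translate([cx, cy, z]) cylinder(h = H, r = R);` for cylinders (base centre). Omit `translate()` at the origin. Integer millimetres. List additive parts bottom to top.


cube([280, 160, 40]);
translate([0, 0, 40]) cube([280, 40, 200]);


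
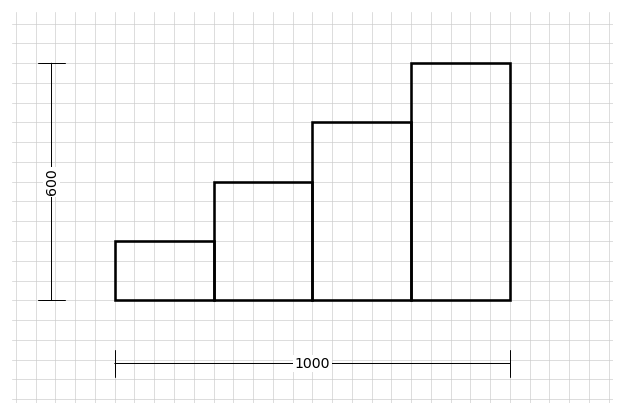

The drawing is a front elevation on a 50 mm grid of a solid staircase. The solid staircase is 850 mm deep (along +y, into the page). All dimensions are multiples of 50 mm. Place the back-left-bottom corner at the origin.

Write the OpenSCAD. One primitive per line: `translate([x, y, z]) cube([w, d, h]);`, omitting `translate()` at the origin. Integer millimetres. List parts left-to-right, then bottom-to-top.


cube([250, 850, 150]);
translate([250, 0, 0]) cube([250, 850, 300]);
translate([500, 0, 0]) cube([250, 850, 450]);
translate([750, 0, 0]) cube([250, 850, 600]);


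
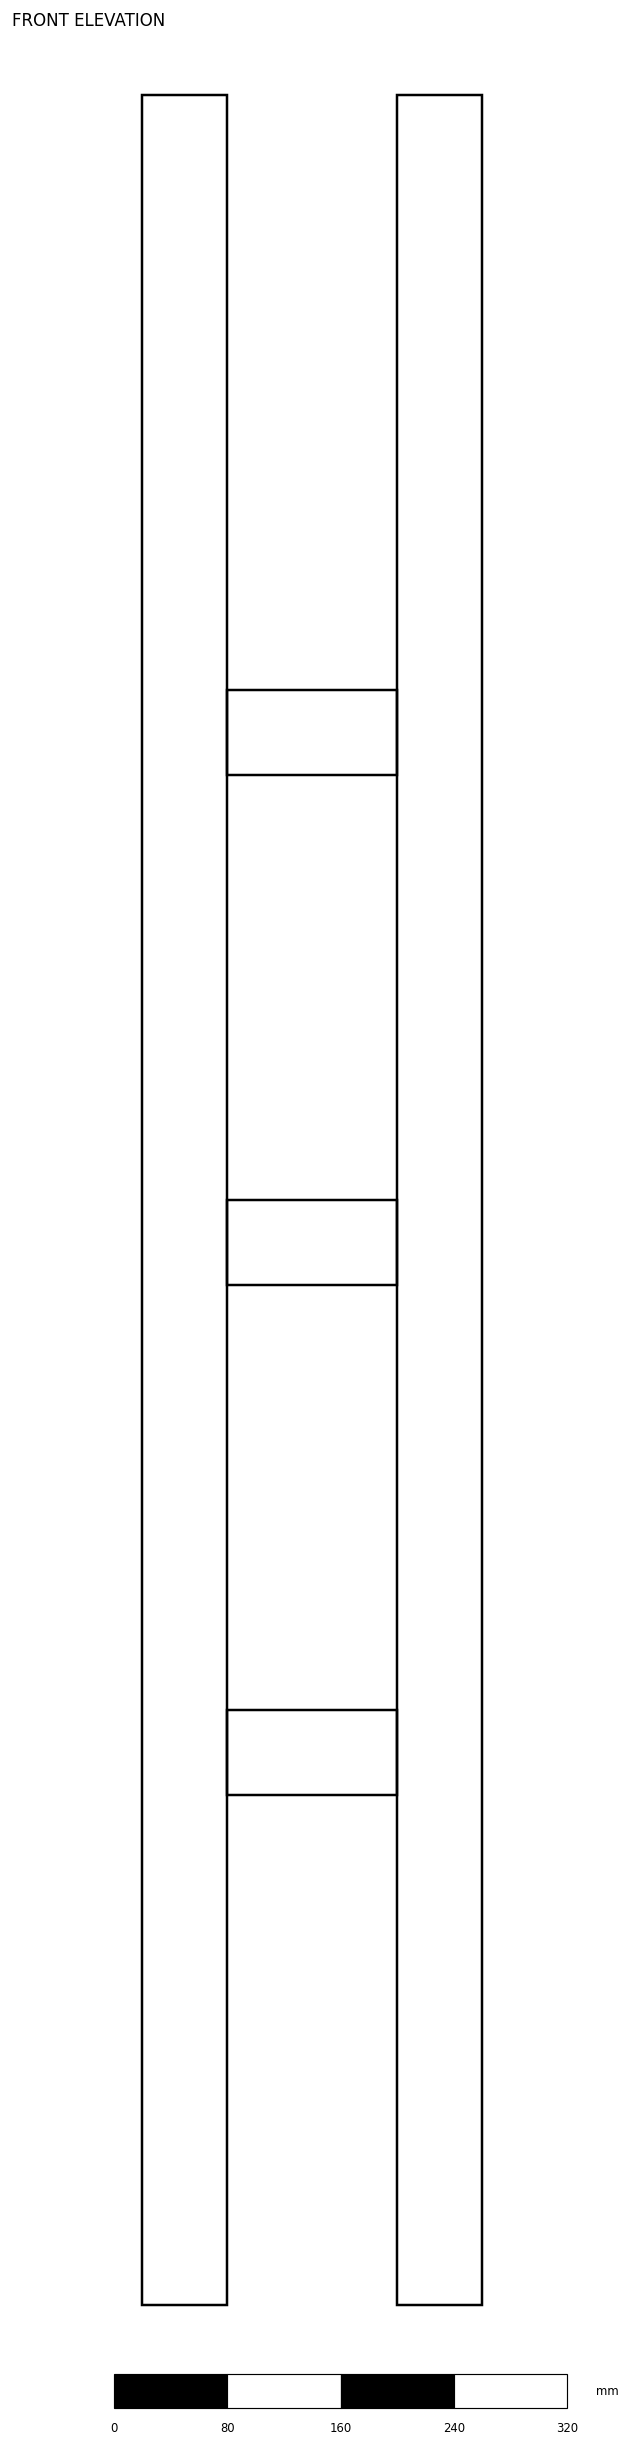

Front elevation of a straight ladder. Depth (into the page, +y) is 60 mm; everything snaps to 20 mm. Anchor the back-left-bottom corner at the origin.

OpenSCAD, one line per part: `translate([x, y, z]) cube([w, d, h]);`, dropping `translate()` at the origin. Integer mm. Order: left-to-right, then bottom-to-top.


cube([60, 60, 1560]);
translate([60, 0, 360]) cube([120, 60, 60]);
translate([60, 0, 720]) cube([120, 60, 60]);
translate([60, 0, 1080]) cube([120, 60, 60]);
translate([180, 0, 0]) cube([60, 60, 1560]);
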